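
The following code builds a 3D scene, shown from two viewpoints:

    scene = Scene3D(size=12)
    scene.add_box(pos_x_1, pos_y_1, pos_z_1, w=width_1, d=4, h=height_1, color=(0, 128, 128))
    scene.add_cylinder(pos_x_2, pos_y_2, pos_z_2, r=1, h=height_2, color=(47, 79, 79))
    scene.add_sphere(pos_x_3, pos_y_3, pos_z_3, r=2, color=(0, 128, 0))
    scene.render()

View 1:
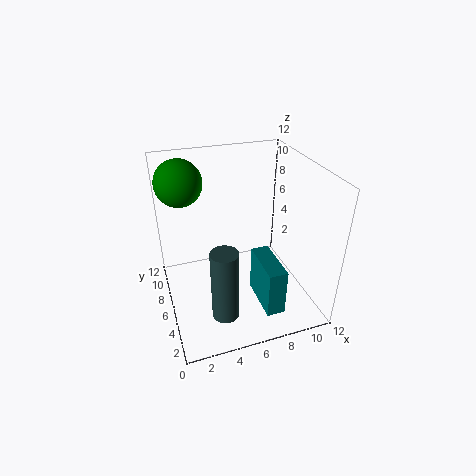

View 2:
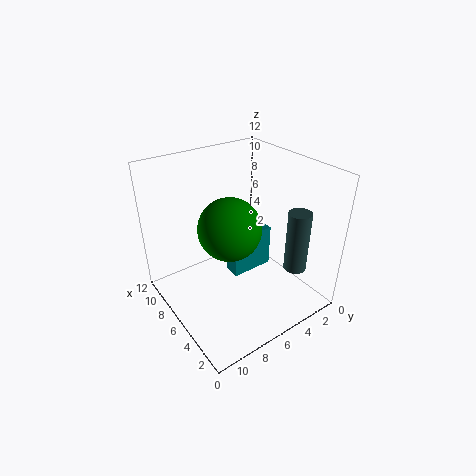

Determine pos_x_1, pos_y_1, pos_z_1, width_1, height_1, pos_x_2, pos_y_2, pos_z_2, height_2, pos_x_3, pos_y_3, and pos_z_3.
pos_x_1 = 7
pos_y_1 = 1.5
pos_z_1 = 1
width_1 = 1.5
height_1 = 4
pos_x_2 = 3.5
pos_y_2 = 1.5
pos_z_2 = 2.5
height_2 = 5.5
pos_x_3 = 2
pos_y_3 = 9.5
pos_z_3 = 10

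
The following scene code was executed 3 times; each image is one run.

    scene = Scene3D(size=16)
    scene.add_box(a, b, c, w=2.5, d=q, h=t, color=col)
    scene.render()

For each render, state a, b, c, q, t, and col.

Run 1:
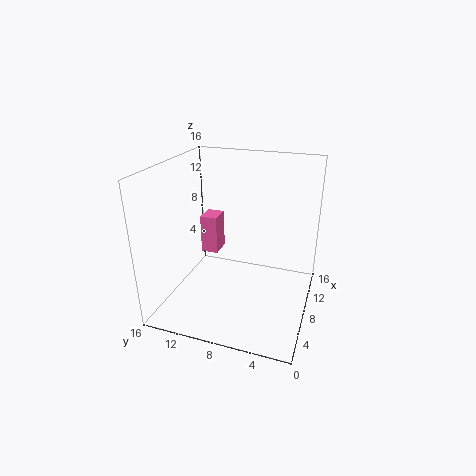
a = 9
b = 11
c = 5
q = 2
t = 4.5
col = 'hotpink'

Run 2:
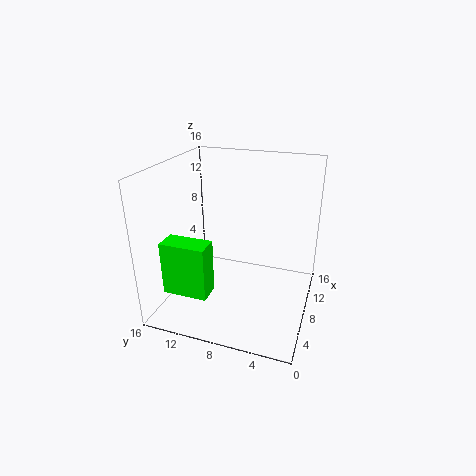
a = 3
b = 10
c = 2.5
q = 5
t = 6
col = 'lime'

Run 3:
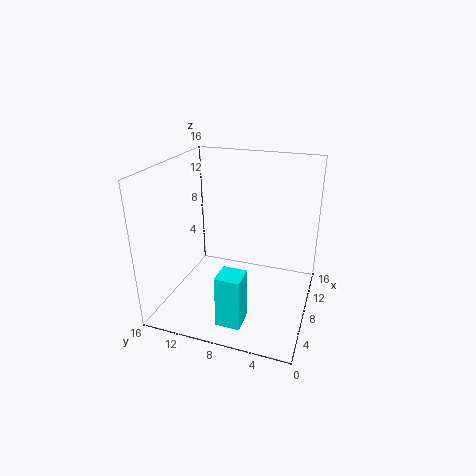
a = 1
b = 5.5
c = 1.5
q = 2.5
t = 5.5
col = 'cyan'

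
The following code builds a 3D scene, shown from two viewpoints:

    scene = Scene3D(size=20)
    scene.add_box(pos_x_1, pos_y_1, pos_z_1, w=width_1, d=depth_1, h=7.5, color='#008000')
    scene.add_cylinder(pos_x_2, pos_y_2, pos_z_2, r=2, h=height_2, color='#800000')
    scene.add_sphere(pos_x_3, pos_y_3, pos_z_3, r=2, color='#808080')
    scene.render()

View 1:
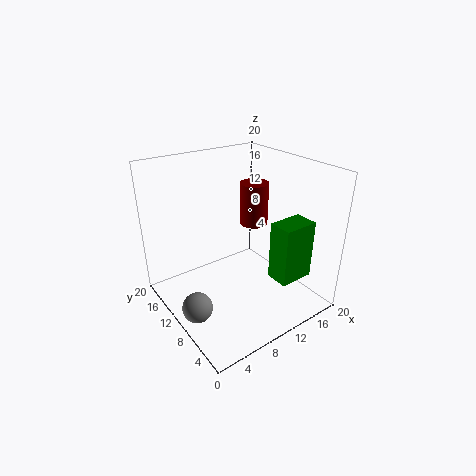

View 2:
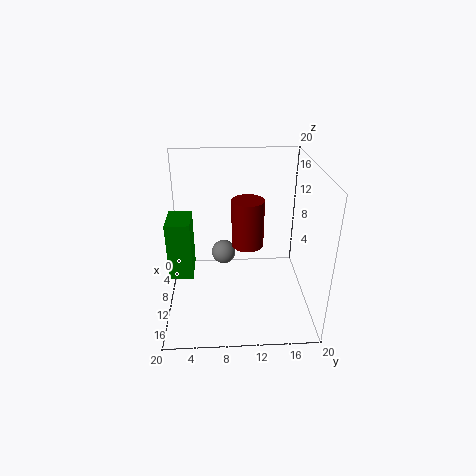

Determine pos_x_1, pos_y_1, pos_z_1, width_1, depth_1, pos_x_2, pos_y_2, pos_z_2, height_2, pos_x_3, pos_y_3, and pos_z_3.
pos_x_1 = 10.5; pos_y_1 = 1; pos_z_1 = 7; width_1 = 4.5; depth_1 = 3; pos_x_2 = 13.5; pos_y_2 = 11; pos_z_2 = 11; height_2 = 6; pos_x_3 = 2; pos_y_3 = 8; pos_z_3 = 3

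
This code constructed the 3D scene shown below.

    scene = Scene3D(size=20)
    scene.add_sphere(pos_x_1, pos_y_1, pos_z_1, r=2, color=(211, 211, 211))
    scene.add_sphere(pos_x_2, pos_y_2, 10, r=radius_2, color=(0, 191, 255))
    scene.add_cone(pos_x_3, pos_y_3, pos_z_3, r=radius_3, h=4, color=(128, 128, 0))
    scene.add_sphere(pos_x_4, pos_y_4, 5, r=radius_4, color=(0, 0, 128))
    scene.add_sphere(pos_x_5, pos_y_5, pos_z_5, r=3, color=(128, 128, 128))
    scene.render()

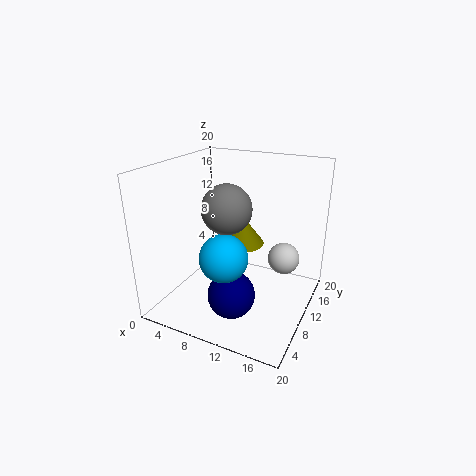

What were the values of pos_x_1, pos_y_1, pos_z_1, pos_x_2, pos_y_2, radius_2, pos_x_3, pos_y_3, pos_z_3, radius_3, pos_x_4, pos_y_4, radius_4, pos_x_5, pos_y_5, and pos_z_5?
pos_x_1 = 17, pos_y_1 = 9, pos_z_1 = 9, pos_x_2 = 11, pos_y_2 = 4, radius_2 = 3, pos_x_3 = 11, pos_y_3 = 9, pos_z_3 = 10, radius_3 = 3, pos_x_4 = 12, pos_y_4 = 4, radius_4 = 3, pos_x_5 = 11, pos_y_5 = 5, pos_z_5 = 16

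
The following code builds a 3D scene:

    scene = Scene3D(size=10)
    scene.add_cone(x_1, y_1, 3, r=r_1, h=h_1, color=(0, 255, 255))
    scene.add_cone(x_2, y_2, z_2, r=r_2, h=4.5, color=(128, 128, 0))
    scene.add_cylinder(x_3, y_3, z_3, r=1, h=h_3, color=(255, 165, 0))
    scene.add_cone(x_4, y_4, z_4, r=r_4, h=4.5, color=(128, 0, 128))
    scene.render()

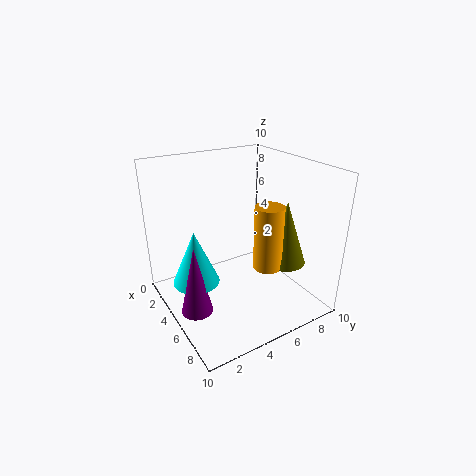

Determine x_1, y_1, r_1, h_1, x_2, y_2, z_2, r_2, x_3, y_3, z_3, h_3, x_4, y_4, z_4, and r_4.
x_1 = 5.5
y_1 = 1.5
r_1 = 1.5
h_1 = 3.5
x_2 = 6.5
y_2 = 8
z_2 = 3
r_2 = 1.5
x_3 = 6.5
y_3 = 6.5
z_3 = 3
h_3 = 4.5
x_4 = 6.5
y_4 = 1
z_4 = 1.5
r_4 = 1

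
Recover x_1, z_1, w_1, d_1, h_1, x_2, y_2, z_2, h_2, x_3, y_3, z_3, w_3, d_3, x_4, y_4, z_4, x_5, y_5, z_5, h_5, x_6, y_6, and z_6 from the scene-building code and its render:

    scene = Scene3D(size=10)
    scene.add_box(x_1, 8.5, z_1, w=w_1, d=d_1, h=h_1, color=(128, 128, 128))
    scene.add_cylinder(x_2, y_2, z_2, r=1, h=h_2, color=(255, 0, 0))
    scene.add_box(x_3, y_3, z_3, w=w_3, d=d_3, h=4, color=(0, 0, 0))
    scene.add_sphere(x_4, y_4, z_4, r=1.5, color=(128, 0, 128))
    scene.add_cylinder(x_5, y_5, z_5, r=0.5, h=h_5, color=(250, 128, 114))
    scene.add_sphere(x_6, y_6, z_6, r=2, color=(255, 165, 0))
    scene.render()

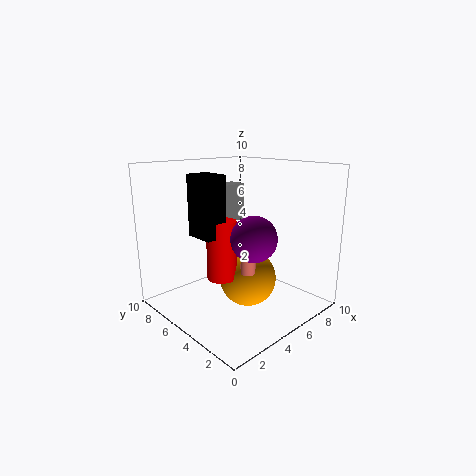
x_1 = 6.5
z_1 = 5
w_1 = 2.5
d_1 = 1.5
h_1 = 3
x_2 = 3.5
y_2 = 5
z_2 = 2.5
h_2 = 4
x_3 = 2
y_3 = 4.5
z_3 = 5.5
w_3 = 1.5
d_3 = 2
x_4 = 4.5
y_4 = 3
z_4 = 5.5
x_5 = 4.5
y_5 = 3.5
z_5 = 3
h_5 = 2.5
x_6 = 5.5
y_6 = 4.5
z_6 = 2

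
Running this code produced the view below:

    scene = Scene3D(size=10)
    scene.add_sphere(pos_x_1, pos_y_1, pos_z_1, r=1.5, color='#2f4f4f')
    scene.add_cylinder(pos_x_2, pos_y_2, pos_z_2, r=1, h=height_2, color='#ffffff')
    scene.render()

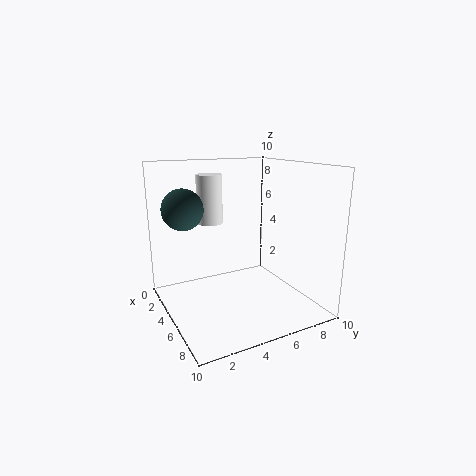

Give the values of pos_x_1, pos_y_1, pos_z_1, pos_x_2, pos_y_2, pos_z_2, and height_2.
pos_x_1 = 2.25; pos_y_1 = 2; pos_z_1 = 6.75; pos_x_2 = 1.25; pos_y_2 = 4.5; pos_z_2 = 5.25; height_2 = 3.75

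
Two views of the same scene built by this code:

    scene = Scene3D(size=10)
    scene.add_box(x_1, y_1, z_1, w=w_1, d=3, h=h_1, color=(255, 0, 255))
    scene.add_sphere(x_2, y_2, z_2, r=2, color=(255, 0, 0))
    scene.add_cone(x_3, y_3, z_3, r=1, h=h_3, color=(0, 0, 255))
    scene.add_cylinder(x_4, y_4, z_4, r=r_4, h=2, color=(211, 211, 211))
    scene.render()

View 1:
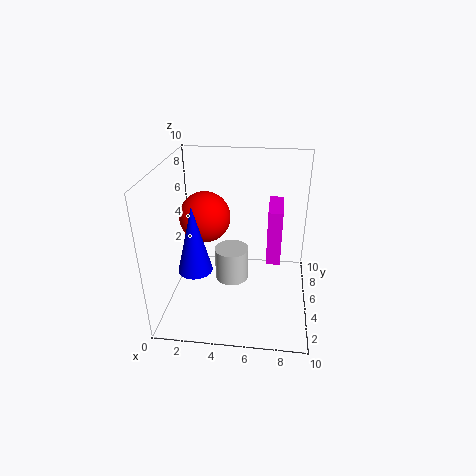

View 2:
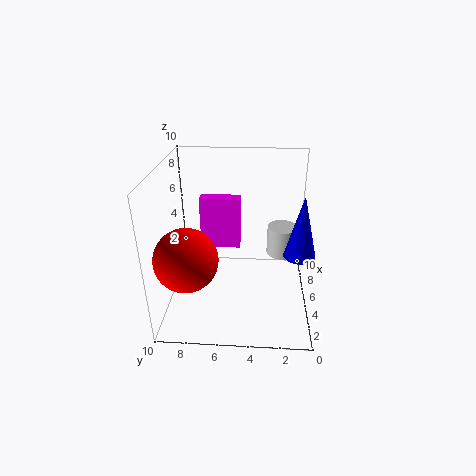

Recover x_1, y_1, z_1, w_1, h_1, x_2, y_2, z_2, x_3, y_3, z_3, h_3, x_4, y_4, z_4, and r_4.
x_1 = 7
y_1 = 5
z_1 = 3
w_1 = 1
h_1 = 4
x_2 = 2
y_2 = 8
z_2 = 5
x_3 = 3
y_3 = 1
z_3 = 5
h_3 = 4
x_4 = 5
y_4 = 2
z_4 = 4
r_4 = 1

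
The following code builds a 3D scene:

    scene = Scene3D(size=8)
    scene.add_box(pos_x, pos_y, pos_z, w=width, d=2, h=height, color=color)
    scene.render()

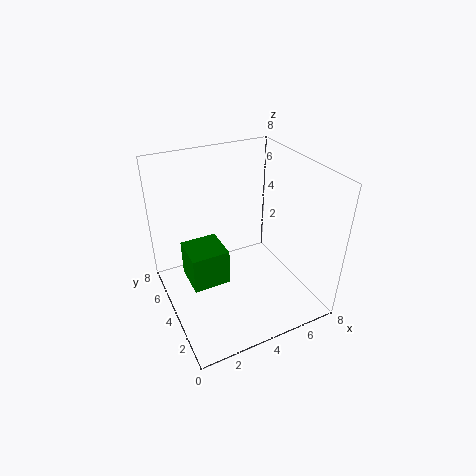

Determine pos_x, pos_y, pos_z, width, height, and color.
pos_x = 1, pos_y = 3, pos_z = 2, width = 2, height = 2, color = 'green'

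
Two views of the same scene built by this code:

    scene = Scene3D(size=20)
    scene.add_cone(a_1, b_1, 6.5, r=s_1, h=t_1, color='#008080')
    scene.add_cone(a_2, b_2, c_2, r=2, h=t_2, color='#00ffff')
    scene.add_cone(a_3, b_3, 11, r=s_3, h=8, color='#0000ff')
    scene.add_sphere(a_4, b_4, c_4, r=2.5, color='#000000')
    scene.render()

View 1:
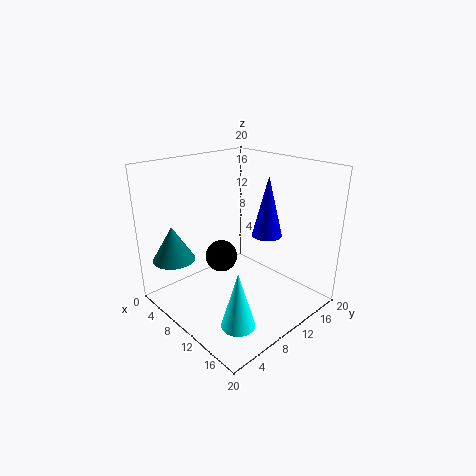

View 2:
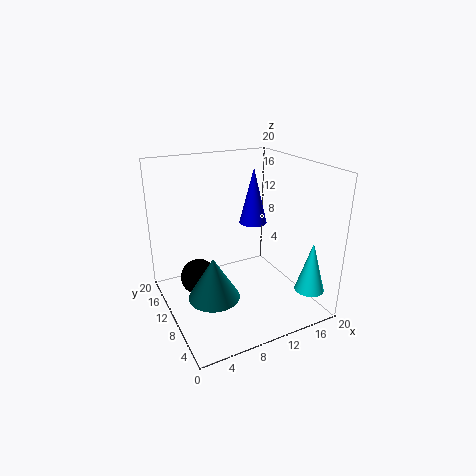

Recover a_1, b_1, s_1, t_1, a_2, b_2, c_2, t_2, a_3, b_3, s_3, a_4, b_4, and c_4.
a_1 = 3.5, b_1 = 3.5, s_1 = 3, t_1 = 5, a_2 = 17.5, b_2 = 3, c_2 = 3.5, t_2 = 7, a_3 = 13.5, b_3 = 12, s_3 = 2, a_4 = 4.5, b_4 = 11.5, c_4 = 4.5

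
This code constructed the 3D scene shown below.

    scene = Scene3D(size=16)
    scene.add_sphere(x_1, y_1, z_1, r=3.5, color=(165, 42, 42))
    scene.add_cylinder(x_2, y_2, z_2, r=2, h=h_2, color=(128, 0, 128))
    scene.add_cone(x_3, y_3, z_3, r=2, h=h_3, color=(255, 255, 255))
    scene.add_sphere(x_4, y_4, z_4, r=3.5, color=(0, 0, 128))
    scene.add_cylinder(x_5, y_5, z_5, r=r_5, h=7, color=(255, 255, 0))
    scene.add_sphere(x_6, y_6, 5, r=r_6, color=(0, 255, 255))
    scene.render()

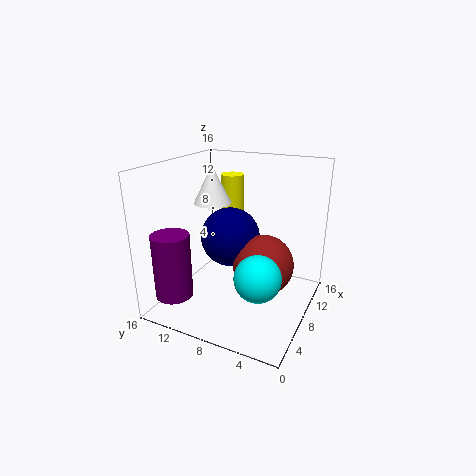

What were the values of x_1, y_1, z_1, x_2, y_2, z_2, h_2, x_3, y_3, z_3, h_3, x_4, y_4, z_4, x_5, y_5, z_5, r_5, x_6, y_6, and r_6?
x_1 = 9.5, y_1 = 5.5, z_1 = 4.5, x_2 = 2.5, y_2 = 13, z_2 = 2.5, h_2 = 7, x_3 = 7, y_3 = 10.5, z_3 = 12, h_3 = 4, x_4 = 10, y_4 = 10, z_4 = 7, x_5 = 14.5, y_5 = 12, z_5 = 6.5, r_5 = 1.5, x_6 = 5.5, y_6 = 4.5, r_6 = 2.5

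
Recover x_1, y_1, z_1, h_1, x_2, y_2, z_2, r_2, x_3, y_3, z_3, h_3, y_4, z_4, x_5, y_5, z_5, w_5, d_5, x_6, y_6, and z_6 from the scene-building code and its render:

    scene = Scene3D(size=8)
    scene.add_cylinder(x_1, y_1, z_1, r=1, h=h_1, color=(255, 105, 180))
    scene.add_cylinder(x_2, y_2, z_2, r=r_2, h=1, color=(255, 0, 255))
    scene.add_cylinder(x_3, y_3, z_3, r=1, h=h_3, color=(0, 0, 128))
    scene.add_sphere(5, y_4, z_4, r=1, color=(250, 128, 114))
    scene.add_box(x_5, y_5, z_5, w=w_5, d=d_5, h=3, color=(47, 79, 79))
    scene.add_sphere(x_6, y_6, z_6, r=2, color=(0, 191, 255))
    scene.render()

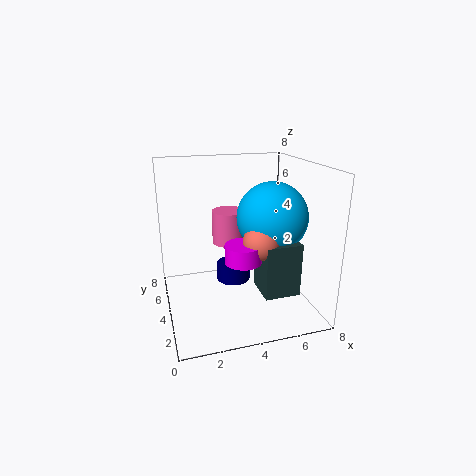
x_1 = 4
y_1 = 6
z_1 = 3
h_1 = 2
x_2 = 4
y_2 = 3
z_2 = 3
r_2 = 1
x_3 = 4
y_3 = 5
z_3 = 1
h_3 = 1
y_4 = 3
z_4 = 4
x_5 = 5
y_5 = 2
z_5 = 1
w_5 = 2
d_5 = 2
x_6 = 6
y_6 = 4
z_6 = 5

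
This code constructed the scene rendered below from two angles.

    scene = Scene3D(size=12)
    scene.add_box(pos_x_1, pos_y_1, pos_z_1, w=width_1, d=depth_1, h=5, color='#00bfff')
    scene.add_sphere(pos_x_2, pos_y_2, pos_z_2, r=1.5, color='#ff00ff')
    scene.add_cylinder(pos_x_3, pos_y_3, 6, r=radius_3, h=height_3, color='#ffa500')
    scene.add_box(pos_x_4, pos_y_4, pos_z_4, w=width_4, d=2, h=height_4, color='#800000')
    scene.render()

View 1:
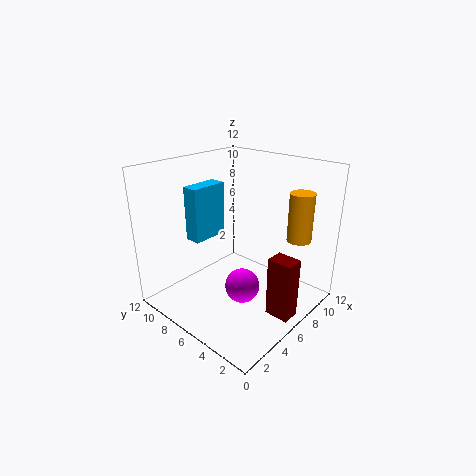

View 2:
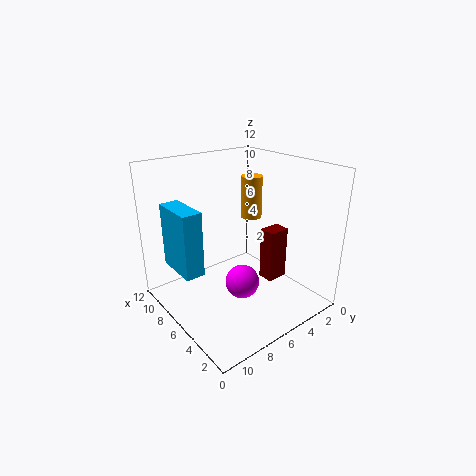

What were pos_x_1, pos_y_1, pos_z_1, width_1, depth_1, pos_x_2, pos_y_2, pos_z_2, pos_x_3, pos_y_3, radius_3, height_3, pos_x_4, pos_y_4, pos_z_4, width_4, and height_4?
pos_x_1 = 5; pos_y_1 = 10; pos_z_1 = 4.5; width_1 = 3.5; depth_1 = 1.5; pos_x_2 = 6; pos_y_2 = 5.5; pos_z_2 = 1.5; pos_x_3 = 9; pos_y_3 = 2; radius_3 = 1; height_3 = 4; pos_x_4 = 5.5; pos_y_4 = 0.5; pos_z_4 = 0.5; width_4 = 1.5; height_4 = 5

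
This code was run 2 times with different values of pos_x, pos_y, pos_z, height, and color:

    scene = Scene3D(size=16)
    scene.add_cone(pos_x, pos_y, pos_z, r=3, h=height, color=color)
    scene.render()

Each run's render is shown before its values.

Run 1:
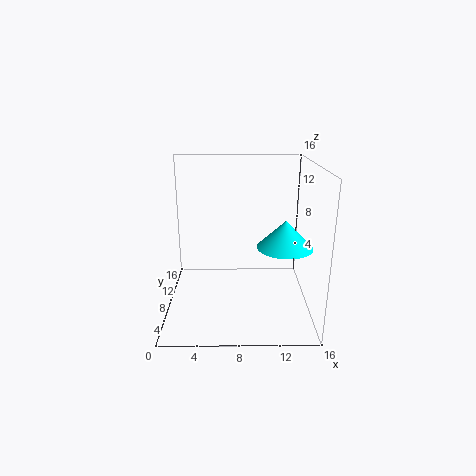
pos_x = 13
pos_y = 6.5
pos_z = 7.5
height = 3
color = 'cyan'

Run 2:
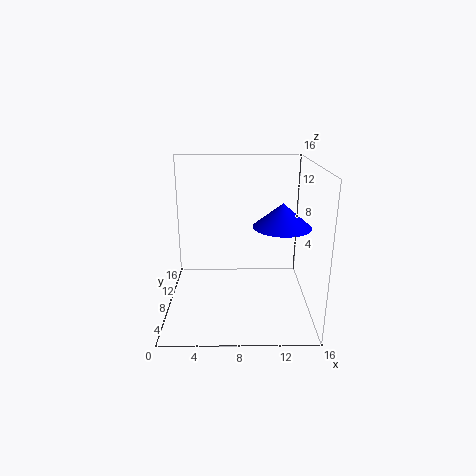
pos_x = 12.5
pos_y = 6
pos_z = 10
height = 2.5
color = 'blue'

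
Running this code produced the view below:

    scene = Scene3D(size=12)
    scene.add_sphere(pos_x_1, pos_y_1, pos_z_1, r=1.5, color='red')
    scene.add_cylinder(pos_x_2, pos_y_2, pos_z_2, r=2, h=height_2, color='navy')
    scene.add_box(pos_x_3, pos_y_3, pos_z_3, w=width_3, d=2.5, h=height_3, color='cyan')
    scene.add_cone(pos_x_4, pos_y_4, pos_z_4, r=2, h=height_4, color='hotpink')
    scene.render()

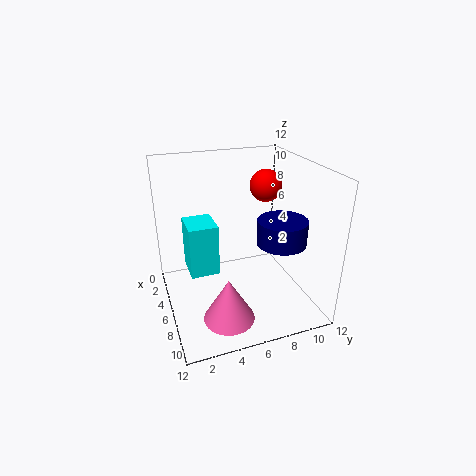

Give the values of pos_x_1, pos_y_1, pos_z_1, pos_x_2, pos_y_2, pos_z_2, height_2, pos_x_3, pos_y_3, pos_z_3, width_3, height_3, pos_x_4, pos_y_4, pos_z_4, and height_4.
pos_x_1 = 2.5; pos_y_1 = 10; pos_z_1 = 9; pos_x_2 = 8; pos_y_2 = 9; pos_z_2 = 6; height_2 = 2; pos_x_3 = 2.5; pos_y_3 = 2; pos_z_3 = 2.5; width_3 = 3; height_3 = 4.5; pos_x_4 = 9.5; pos_y_4 = 4; pos_z_4 = 1; height_4 = 3.5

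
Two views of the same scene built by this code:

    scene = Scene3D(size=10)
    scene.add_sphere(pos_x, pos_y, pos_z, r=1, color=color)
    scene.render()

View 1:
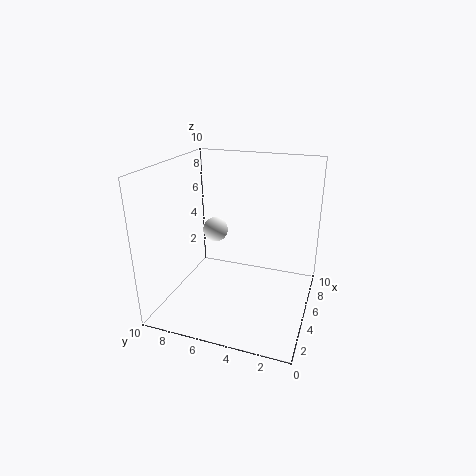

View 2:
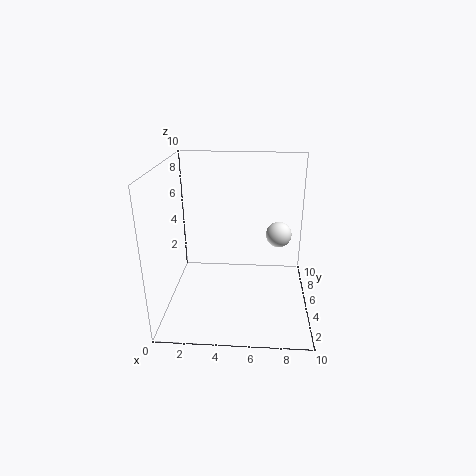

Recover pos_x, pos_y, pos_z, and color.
pos_x = 8, pos_y = 8, pos_z = 4, color = 'white'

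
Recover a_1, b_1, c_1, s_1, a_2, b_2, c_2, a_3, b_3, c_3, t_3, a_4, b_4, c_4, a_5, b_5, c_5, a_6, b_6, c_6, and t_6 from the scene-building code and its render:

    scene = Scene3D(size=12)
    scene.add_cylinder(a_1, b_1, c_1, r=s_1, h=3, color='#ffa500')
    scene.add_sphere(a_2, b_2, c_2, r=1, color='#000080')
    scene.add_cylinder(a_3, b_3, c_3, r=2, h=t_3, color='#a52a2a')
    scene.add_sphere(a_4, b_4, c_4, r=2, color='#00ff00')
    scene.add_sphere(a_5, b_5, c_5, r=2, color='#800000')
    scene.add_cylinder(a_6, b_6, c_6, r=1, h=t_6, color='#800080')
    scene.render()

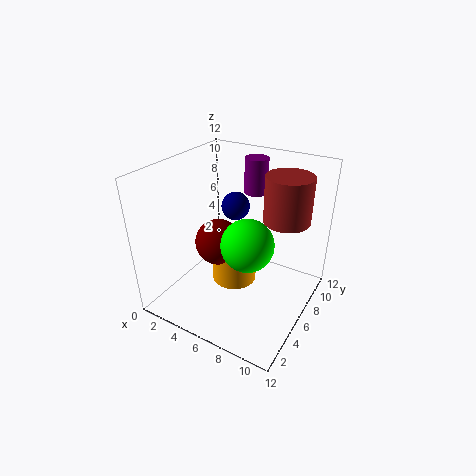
a_1 = 5; b_1 = 7; c_1 = 1; s_1 = 2; a_2 = 7; b_2 = 4; c_2 = 10; a_3 = 9; b_3 = 9; c_3 = 7; t_3 = 4; a_4 = 8; b_4 = 4; c_4 = 7; a_5 = 4; b_5 = 6; c_5 = 5; a_6 = 6; b_6 = 9; c_6 = 9; t_6 = 3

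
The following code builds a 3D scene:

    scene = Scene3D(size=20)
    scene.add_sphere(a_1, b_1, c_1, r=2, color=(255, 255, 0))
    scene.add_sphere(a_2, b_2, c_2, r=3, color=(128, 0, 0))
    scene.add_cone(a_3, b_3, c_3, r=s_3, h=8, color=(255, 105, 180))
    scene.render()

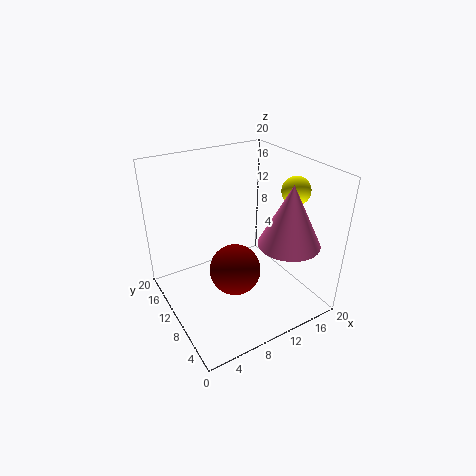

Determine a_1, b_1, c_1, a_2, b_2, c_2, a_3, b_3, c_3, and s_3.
a_1 = 18; b_1 = 8; c_1 = 16; a_2 = 6; b_2 = 4; c_2 = 10; a_3 = 14; b_3 = 4; c_3 = 11; s_3 = 4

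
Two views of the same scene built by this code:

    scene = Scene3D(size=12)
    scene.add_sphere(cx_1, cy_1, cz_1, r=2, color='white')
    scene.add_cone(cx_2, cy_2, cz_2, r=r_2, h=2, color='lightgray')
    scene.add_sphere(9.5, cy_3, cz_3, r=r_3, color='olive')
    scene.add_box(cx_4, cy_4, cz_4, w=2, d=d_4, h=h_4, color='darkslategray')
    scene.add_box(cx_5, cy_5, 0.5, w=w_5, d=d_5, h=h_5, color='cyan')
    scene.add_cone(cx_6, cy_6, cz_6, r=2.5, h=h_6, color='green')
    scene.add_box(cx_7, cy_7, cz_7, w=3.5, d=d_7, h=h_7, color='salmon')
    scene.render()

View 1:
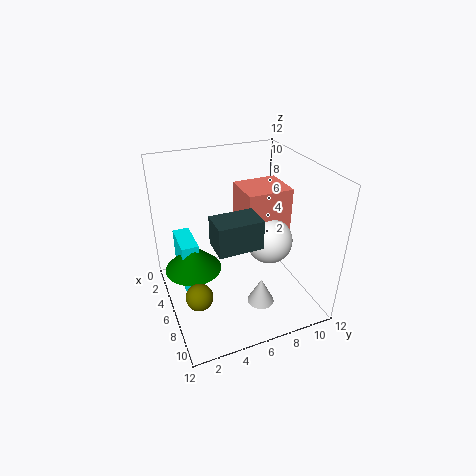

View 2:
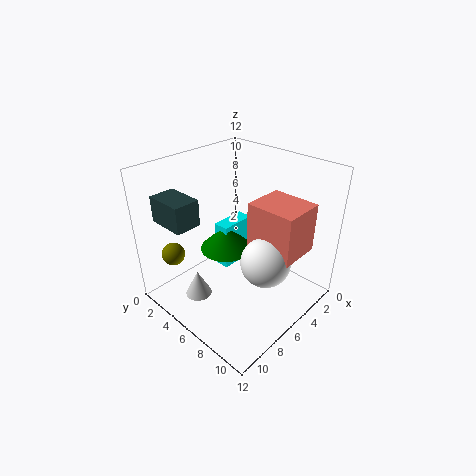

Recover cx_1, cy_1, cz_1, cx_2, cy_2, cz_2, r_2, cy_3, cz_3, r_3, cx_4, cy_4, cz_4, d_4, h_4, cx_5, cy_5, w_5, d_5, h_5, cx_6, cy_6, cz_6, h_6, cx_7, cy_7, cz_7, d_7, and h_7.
cx_1 = 6; cy_1 = 9; cz_1 = 5; cx_2 = 10.5; cy_2 = 6; cz_2 = 3; r_2 = 1; cy_3 = 1.5; cz_3 = 4; r_3 = 1; cx_4 = 9.5; cy_4 = 2.5; cz_4 = 8.5; d_4 = 3; h_4 = 2; cx_5 = 1; cy_5 = 1.5; w_5 = 3.5; d_5 = 1.5; h_5 = 4.5; cx_6 = 4; cy_6 = 2.5; cz_6 = 2.5; h_6 = 2.5; cx_7 = 2.5; cy_7 = 7; cz_7 = 5.5; d_7 = 4; h_7 = 4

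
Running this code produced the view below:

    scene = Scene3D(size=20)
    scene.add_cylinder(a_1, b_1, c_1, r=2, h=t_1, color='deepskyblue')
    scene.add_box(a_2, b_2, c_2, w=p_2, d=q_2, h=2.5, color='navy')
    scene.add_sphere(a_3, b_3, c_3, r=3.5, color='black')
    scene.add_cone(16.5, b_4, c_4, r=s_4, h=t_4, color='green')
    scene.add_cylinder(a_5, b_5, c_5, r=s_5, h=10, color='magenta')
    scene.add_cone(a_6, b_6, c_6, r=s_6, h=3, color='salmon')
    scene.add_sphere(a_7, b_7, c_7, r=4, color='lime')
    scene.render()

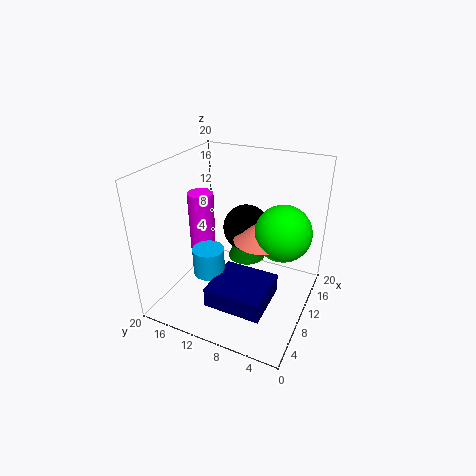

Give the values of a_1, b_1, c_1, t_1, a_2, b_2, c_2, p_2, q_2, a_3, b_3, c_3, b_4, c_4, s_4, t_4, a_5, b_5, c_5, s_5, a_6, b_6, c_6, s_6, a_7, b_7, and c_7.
a_1 = 4.5; b_1 = 11.5; c_1 = 7.5; t_1 = 3.5; a_2 = 0.5; b_2 = 3; c_2 = 5.5; p_2 = 6.5; q_2 = 7; a_3 = 15; b_3 = 11; c_3 = 9; b_4 = 11.5; c_4 = 3; s_4 = 3; t_4 = 7; a_5 = 13.5; b_5 = 18; c_5 = 4; s_5 = 2; a_6 = 12.5; b_6 = 7.5; c_6 = 9; s_6 = 4; a_7 = 13; b_7 = 4.5; c_7 = 10.5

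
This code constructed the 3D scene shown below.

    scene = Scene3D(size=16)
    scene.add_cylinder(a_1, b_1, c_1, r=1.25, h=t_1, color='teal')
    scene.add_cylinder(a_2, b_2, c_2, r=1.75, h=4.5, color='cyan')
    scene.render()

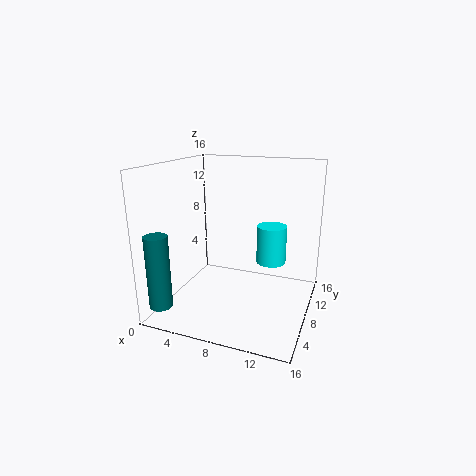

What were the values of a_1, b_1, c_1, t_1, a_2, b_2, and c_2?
a_1 = 1.25
b_1 = 2.25
c_1 = 1.25
t_1 = 8
a_2 = 11
b_2 = 11.25
c_2 = 4.25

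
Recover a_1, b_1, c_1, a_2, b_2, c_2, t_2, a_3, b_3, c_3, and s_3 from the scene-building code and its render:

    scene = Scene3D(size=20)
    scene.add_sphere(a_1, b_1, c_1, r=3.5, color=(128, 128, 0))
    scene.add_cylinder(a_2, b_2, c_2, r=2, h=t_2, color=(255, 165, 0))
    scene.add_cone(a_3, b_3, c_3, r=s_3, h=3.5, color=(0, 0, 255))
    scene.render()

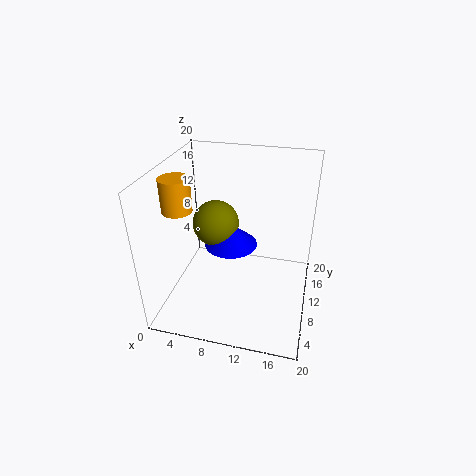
a_1 = 5.5; b_1 = 14; c_1 = 9.5; a_2 = 2.5; b_2 = 7.5; c_2 = 14.5; t_2 = 4.5; a_3 = 8; b_3 = 13.5; c_3 = 6.5; s_3 = 4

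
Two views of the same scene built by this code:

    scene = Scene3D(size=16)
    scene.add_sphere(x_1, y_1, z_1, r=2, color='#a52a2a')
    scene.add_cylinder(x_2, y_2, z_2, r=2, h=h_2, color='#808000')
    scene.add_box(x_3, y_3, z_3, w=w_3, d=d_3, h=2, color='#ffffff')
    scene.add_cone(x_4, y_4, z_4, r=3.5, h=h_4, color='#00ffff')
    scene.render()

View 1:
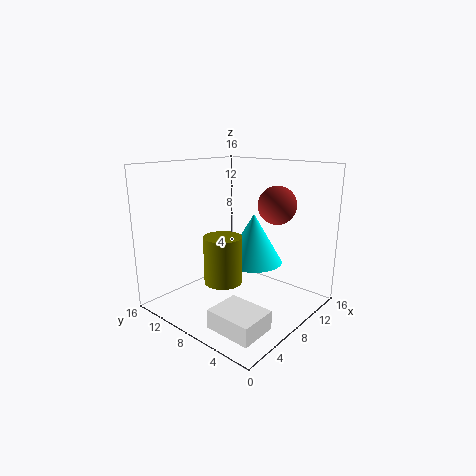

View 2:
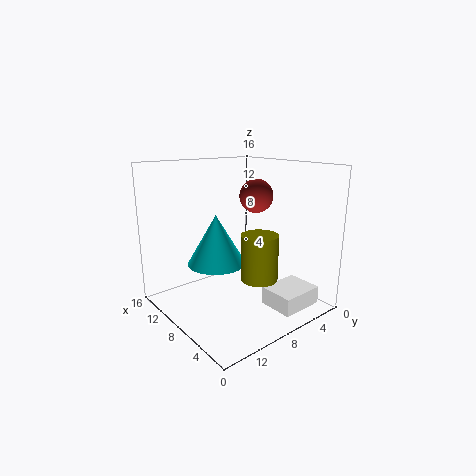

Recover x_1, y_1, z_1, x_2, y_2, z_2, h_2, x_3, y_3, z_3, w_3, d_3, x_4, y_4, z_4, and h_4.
x_1 = 9.5, y_1 = 4, z_1 = 12, x_2 = 5, y_2 = 7.5, z_2 = 4, h_2 = 5, x_3 = 1.5, y_3 = 1.5, z_3 = 0.5, w_3 = 4, d_3 = 5, x_4 = 11.5, y_4 = 8.5, z_4 = 4, h_4 = 6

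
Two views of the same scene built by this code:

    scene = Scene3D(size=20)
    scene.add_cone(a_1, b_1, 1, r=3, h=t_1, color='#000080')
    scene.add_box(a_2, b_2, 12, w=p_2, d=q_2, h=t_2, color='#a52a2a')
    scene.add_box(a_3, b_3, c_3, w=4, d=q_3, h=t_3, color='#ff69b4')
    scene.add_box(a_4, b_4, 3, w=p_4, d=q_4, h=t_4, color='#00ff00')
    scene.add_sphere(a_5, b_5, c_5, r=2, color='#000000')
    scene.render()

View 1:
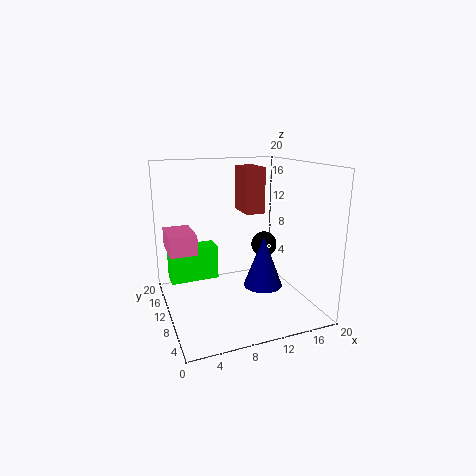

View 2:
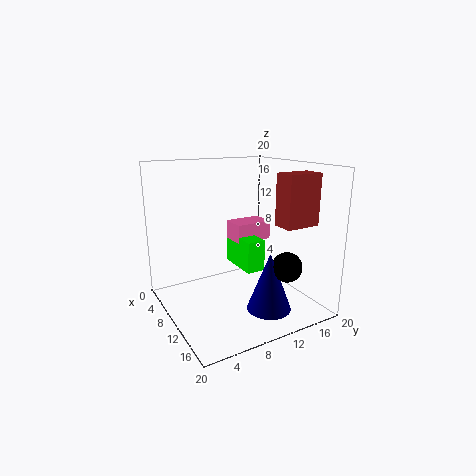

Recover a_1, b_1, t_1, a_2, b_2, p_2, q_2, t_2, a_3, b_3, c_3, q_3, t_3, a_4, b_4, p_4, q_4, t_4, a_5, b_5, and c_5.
a_1 = 15, b_1 = 12, t_1 = 8, a_2 = 13, b_2 = 14, p_2 = 3, q_2 = 5, t_2 = 7, a_3 = 1, b_3 = 13, c_3 = 7, q_3 = 6, t_3 = 3, a_4 = 1, b_4 = 13, p_4 = 7, q_4 = 3, t_4 = 5, a_5 = 16, b_5 = 14, c_5 = 7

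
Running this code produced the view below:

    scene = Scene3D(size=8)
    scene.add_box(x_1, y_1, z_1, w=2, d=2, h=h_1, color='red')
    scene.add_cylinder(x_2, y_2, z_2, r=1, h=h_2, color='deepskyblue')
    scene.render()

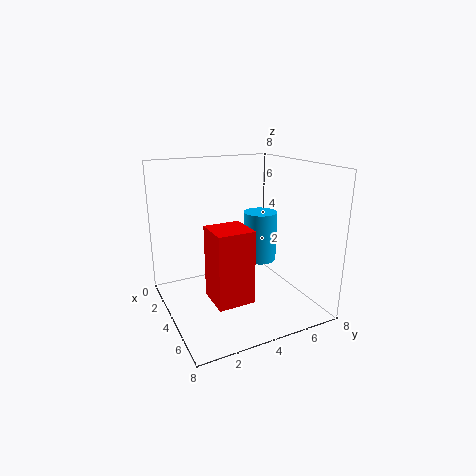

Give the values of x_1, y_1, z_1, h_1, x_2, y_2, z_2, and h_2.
x_1 = 4; y_1 = 2; z_1 = 1; h_1 = 4; x_2 = 3; y_2 = 6; z_2 = 2; h_2 = 3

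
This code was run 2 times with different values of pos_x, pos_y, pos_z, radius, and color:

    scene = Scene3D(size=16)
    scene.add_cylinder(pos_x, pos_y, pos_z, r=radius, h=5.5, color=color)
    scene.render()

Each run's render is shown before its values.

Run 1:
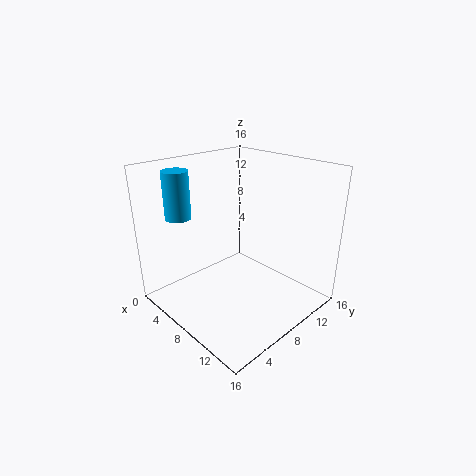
pos_x = 1.75
pos_y = 4.5
pos_z = 9.5
radius = 1.5
color = 'deepskyblue'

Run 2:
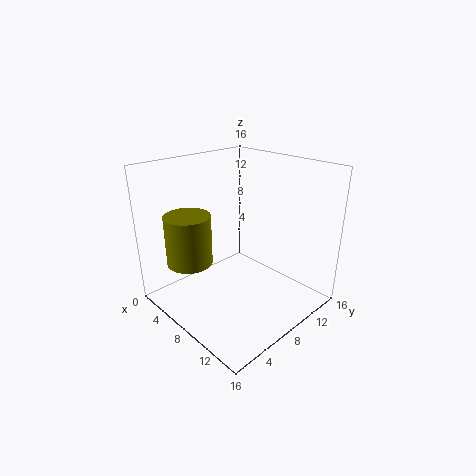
pos_x = 5
pos_y = 3.5
pos_z = 5.5
radius = 2.5
color = 'olive'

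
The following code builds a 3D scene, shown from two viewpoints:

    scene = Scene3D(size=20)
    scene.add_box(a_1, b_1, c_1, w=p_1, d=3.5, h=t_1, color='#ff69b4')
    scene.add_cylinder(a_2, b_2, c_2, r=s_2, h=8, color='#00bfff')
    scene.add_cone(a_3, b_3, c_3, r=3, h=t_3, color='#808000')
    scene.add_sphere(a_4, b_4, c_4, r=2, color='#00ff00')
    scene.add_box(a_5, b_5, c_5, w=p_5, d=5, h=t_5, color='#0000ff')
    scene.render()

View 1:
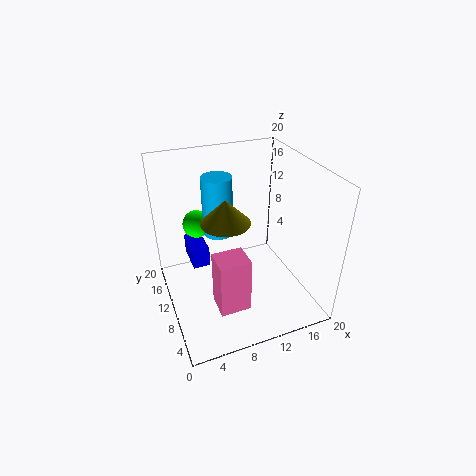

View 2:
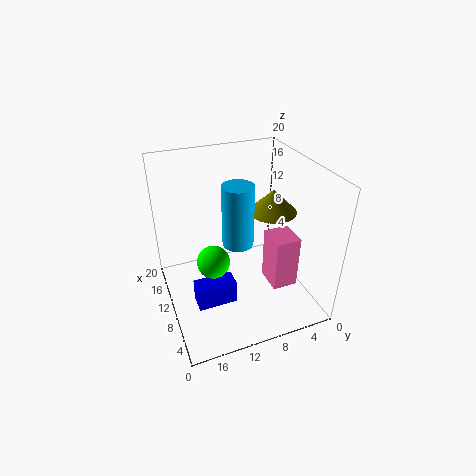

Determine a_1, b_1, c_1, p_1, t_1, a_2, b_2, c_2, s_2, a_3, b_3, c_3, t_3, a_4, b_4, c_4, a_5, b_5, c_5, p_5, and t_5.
a_1 = 5
b_1 = 3
c_1 = 3.5
p_1 = 4
t_1 = 7.5
a_2 = 7.5
b_2 = 11
c_2 = 11
s_2 = 2
a_3 = 7
b_3 = 6.5
c_3 = 15
t_3 = 3
a_4 = 5.5
b_4 = 15
c_4 = 10.5
a_5 = 4
b_5 = 12.5
c_5 = 4.5
p_5 = 2.5
t_5 = 3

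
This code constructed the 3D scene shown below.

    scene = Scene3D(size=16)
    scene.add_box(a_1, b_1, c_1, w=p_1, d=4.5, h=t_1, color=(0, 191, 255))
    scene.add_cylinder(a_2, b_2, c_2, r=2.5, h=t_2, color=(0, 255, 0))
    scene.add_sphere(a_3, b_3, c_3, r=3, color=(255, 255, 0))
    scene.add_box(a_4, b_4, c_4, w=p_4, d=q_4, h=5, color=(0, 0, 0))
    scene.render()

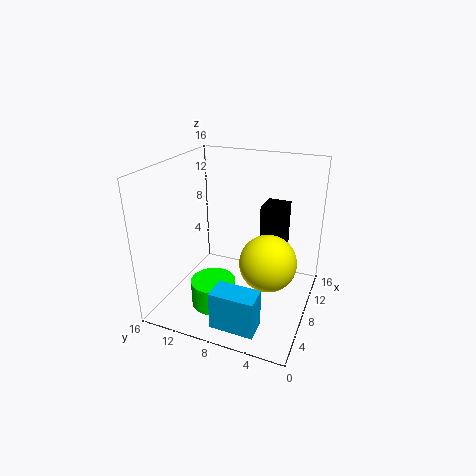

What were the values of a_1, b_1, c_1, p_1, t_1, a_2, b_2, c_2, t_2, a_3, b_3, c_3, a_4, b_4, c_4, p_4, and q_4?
a_1 = 0.5, b_1 = 3.5, c_1 = 1.5, p_1 = 2.5, t_1 = 4, a_2 = 5.5, b_2 = 10, c_2 = 0.5, t_2 = 3, a_3 = 6.5, b_3 = 4, c_3 = 6.5, a_4 = 8, b_4 = 3, c_4 = 7, p_4 = 3, q_4 = 2.5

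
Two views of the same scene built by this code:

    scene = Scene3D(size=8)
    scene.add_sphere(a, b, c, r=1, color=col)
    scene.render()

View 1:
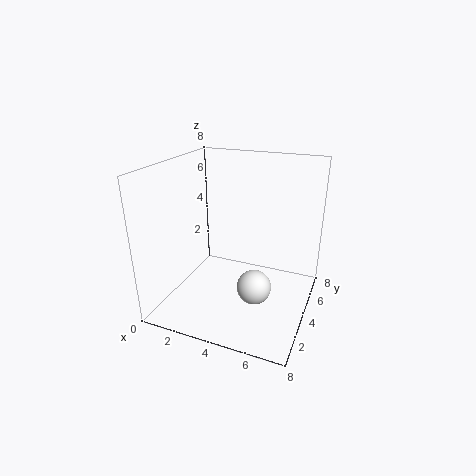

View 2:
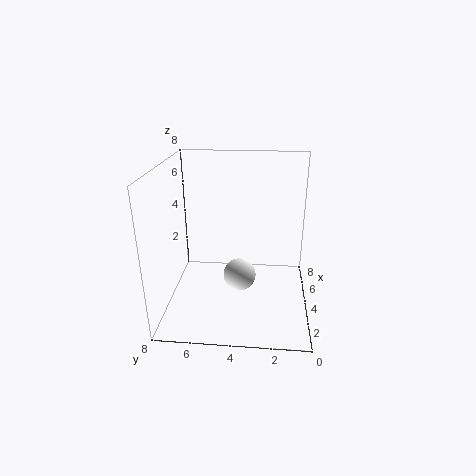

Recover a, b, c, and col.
a = 5, b = 4, c = 1, col = 'white'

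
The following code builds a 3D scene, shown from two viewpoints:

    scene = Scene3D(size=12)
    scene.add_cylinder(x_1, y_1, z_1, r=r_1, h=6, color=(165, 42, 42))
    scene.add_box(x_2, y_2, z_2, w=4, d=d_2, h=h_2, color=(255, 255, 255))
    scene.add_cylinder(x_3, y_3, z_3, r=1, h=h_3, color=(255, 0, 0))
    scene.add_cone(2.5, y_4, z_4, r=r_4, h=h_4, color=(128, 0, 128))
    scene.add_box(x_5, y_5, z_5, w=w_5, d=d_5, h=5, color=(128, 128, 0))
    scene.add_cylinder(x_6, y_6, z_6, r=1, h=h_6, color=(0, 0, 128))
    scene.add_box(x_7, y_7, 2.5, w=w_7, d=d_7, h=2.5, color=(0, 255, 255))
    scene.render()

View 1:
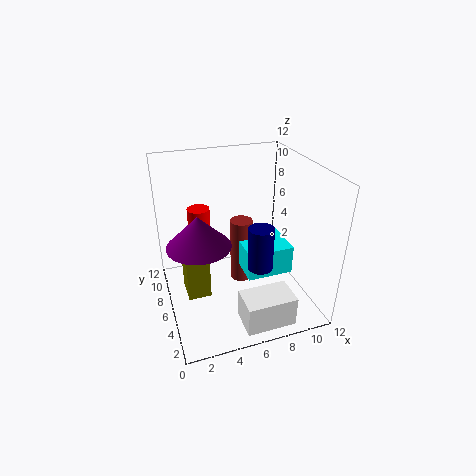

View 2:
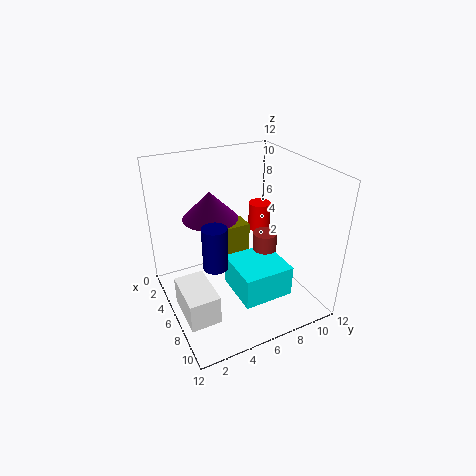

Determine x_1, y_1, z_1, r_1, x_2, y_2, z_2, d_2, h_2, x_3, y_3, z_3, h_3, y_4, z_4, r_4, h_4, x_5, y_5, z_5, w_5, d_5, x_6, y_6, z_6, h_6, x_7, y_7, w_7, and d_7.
x_1 = 7
y_1 = 8
z_1 = 0.5
r_1 = 1
x_2 = 5
y_2 = 0.5
z_2 = 0.5
d_2 = 2.5
h_2 = 2.5
x_3 = 3.5
y_3 = 9.5
z_3 = 5
h_3 = 2.5
y_4 = 5
z_4 = 6.5
r_4 = 2.5
h_4 = 2.5
x_5 = 1.5
y_5 = 6
z_5 = 0.5
w_5 = 2
d_5 = 2.5
x_6 = 7
y_6 = 3.5
z_6 = 4.5
h_6 = 3.5
x_7 = 6.5
y_7 = 4.5
w_7 = 4
d_7 = 4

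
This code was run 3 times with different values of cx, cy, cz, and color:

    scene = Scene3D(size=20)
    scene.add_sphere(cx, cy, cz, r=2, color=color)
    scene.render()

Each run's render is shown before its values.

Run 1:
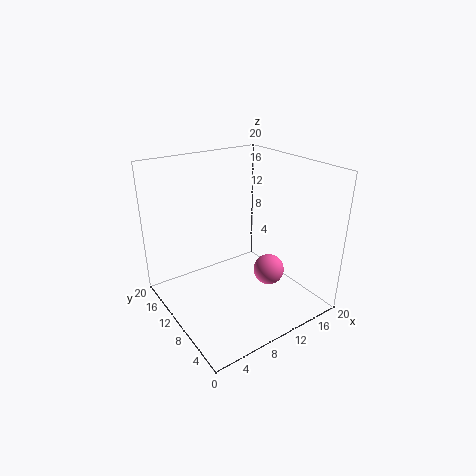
cx = 11.5
cy = 5
cz = 7
color = 'hotpink'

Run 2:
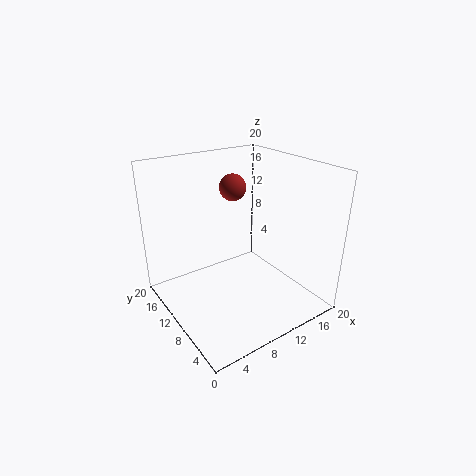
cx = 12.5
cy = 15
cz = 15.5
color = 'brown'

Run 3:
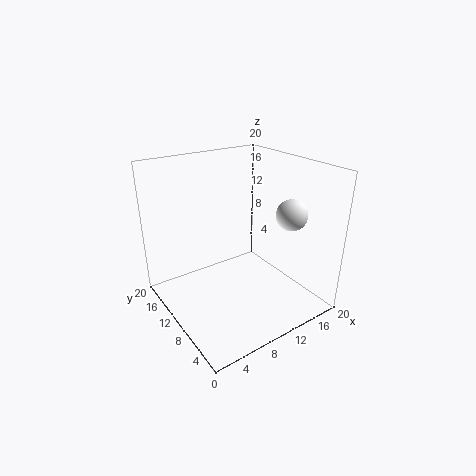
cx = 14
cy = 4
cz = 14.5
color = 'white'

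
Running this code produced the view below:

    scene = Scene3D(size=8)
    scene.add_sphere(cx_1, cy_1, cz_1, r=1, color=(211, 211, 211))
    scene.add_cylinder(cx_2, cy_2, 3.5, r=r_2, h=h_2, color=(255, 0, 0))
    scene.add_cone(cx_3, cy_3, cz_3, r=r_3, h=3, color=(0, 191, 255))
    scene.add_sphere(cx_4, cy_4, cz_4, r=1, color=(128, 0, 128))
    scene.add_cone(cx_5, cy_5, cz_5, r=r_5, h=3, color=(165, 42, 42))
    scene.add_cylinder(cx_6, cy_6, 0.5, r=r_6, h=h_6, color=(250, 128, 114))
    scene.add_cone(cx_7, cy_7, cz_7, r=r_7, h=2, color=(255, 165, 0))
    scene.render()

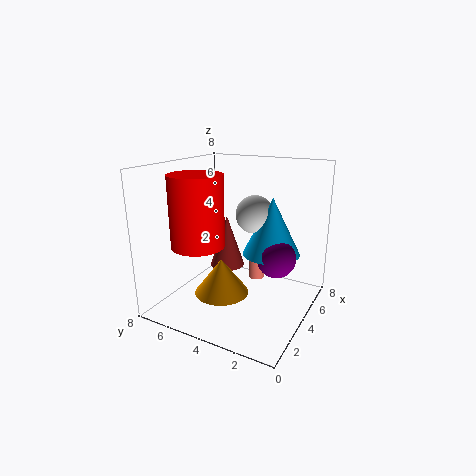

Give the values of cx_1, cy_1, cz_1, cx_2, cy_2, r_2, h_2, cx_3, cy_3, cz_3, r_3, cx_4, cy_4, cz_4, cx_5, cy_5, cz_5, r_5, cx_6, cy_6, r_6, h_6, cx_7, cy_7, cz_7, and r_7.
cx_1 = 4
cy_1 = 3
cz_1 = 5.5
cx_2 = 3
cy_2 = 6
r_2 = 1.5
h_2 = 4
cx_3 = 4
cy_3 = 2
cz_3 = 3.5
r_3 = 1.5
cx_4 = 3.5
cy_4 = 1.5
cz_4 = 3.5
cx_5 = 4.5
cy_5 = 5
cz_5 = 2
r_5 = 1
cx_6 = 6.5
cy_6 = 4
r_6 = 0.5
h_6 = 1.5
cx_7 = 3
cy_7 = 4.5
cz_7 = 1
r_7 = 1.5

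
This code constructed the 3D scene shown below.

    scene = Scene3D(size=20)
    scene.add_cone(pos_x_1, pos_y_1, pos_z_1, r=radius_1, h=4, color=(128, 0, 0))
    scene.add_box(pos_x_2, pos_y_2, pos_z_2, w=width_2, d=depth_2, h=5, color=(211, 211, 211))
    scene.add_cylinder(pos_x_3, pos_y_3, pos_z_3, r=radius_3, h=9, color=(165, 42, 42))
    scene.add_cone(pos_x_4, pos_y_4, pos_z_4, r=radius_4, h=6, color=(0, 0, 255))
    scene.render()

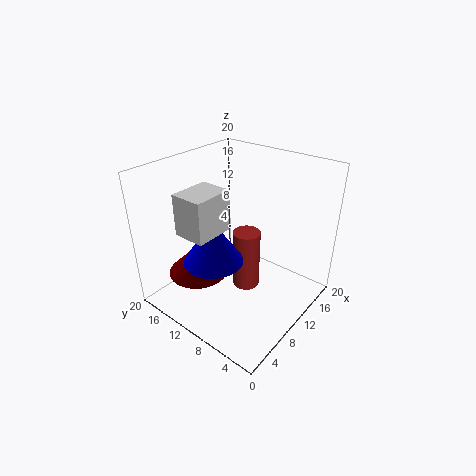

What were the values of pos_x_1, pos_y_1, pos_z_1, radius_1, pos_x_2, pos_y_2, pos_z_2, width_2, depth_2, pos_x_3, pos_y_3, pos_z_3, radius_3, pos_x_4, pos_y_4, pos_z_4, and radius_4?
pos_x_1 = 5, pos_y_1 = 13, pos_z_1 = 6, radius_1 = 4, pos_x_2 = 1, pos_y_2 = 8, pos_z_2 = 14, width_2 = 5, depth_2 = 4, pos_x_3 = 12, pos_y_3 = 10, pos_z_3 = 1, radius_3 = 2, pos_x_4 = 6, pos_y_4 = 11, pos_z_4 = 8, radius_4 = 4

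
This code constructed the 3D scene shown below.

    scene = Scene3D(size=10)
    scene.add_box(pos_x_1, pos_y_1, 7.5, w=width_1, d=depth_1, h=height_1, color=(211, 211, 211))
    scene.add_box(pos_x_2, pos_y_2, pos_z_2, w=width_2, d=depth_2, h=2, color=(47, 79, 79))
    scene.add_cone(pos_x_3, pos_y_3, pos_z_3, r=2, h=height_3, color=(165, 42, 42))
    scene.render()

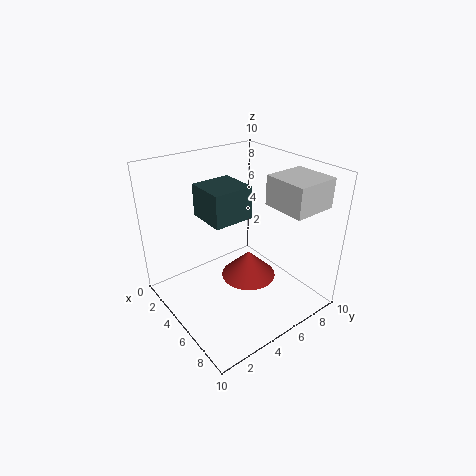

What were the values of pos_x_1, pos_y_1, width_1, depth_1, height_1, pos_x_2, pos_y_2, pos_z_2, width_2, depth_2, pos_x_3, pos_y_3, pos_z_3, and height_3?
pos_x_1 = 6
pos_y_1 = 6.5
width_1 = 3
depth_1 = 3
height_1 = 2
pos_x_2 = 4.5
pos_y_2 = 2
pos_z_2 = 7.5
width_2 = 2.5
depth_2 = 2.5
pos_x_3 = 5
pos_y_3 = 6
pos_z_3 = 1.5
height_3 = 2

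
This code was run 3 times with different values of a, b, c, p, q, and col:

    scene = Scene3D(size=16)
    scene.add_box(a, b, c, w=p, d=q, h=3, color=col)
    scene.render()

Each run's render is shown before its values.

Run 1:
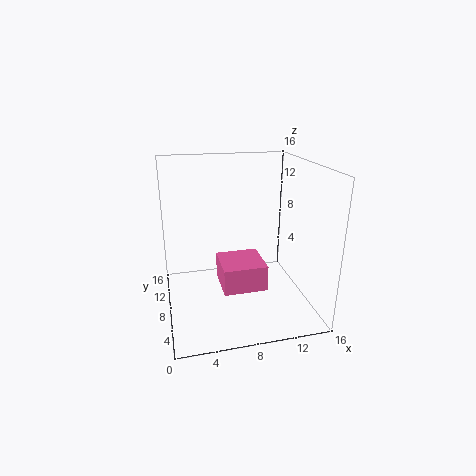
a = 6
b = 6
c = 2
p = 5
q = 5
col = 'hotpink'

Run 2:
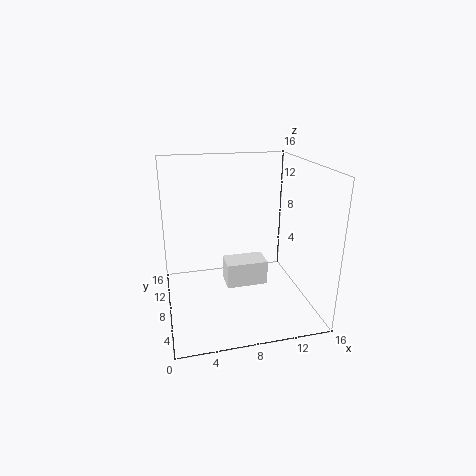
a = 7
b = 9
c = 1
p = 5
q = 3
col = 'white'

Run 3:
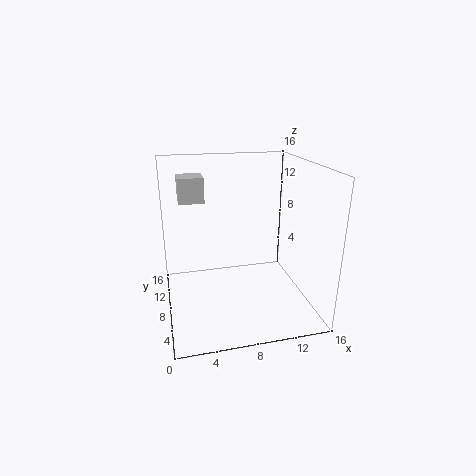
a = 2
b = 12
c = 11
p = 3
q = 3
col = 'lightgray'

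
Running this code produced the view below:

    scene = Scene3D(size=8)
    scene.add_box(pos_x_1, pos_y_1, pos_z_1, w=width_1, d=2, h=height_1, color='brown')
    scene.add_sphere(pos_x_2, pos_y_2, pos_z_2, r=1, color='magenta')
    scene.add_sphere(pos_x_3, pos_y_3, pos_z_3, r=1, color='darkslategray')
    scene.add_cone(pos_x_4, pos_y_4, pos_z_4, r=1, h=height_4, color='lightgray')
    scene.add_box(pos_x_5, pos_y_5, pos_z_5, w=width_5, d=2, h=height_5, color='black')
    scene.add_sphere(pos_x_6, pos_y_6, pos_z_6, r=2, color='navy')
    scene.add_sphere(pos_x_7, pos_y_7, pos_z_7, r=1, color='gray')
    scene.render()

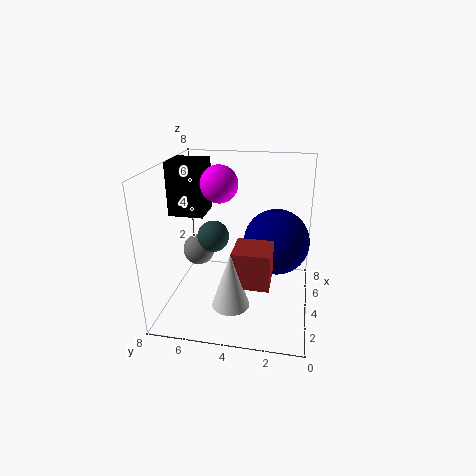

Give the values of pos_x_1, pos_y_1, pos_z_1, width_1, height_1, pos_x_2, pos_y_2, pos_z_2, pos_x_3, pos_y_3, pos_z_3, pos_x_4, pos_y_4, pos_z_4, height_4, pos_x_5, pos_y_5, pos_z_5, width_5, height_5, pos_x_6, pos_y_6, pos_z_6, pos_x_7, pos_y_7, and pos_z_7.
pos_x_1 = 2; pos_y_1 = 2; pos_z_1 = 2; width_1 = 2; height_1 = 2; pos_x_2 = 4; pos_y_2 = 5; pos_z_2 = 7; pos_x_3 = 6; pos_y_3 = 6; pos_z_3 = 3; pos_x_4 = 2; pos_y_4 = 4; pos_z_4 = 1; height_4 = 3; pos_x_5 = 4; pos_y_5 = 6; pos_z_5 = 5; width_5 = 2; height_5 = 3; pos_x_6 = 6; pos_y_6 = 2; pos_z_6 = 3; pos_x_7 = 6; pos_y_7 = 7; pos_z_7 = 2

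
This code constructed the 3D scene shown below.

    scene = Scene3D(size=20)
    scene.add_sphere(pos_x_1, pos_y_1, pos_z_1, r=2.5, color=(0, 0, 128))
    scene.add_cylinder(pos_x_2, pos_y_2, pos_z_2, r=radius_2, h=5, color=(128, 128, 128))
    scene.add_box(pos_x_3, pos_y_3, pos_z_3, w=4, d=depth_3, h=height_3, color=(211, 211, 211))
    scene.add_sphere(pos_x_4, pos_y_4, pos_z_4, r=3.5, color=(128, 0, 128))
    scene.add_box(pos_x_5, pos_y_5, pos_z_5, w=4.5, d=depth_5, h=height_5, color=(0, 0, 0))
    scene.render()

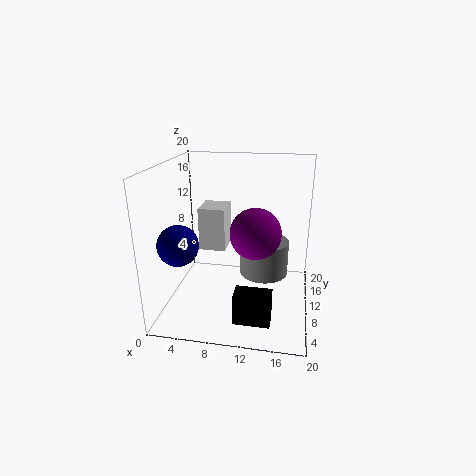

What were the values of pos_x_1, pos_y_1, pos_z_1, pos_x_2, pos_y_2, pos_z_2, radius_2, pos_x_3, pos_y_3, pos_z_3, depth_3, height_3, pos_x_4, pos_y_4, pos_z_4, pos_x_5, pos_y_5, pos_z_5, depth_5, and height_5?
pos_x_1 = 4
pos_y_1 = 3
pos_z_1 = 11.5
pos_x_2 = 13.5
pos_y_2 = 12
pos_z_2 = 4
radius_2 = 3.5
pos_x_3 = 3.5
pos_y_3 = 12.5
pos_z_3 = 6.5
depth_3 = 4.5
height_3 = 6.5
pos_x_4 = 12.5
pos_y_4 = 9.5
pos_z_4 = 11
pos_x_5 = 11
pos_y_5 = 1
pos_z_5 = 2.5
depth_5 = 2.5
height_5 = 4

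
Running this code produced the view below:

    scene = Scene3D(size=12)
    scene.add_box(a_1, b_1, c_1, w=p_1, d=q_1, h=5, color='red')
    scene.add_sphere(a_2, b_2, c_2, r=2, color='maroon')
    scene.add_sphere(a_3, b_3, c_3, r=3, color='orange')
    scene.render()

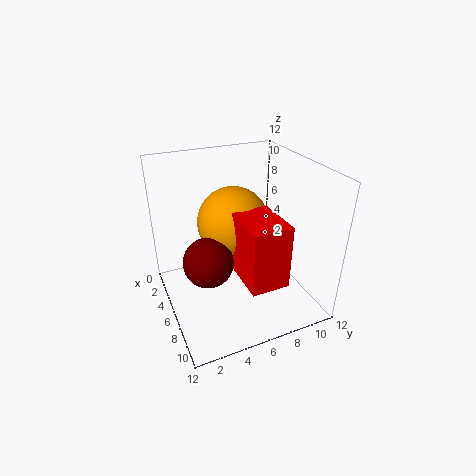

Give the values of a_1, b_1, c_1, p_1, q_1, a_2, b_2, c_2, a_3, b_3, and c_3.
a_1 = 7
b_1 = 5
c_1 = 4
p_1 = 4
q_1 = 3
a_2 = 7
b_2 = 3
c_2 = 5
a_3 = 5
b_3 = 6
c_3 = 7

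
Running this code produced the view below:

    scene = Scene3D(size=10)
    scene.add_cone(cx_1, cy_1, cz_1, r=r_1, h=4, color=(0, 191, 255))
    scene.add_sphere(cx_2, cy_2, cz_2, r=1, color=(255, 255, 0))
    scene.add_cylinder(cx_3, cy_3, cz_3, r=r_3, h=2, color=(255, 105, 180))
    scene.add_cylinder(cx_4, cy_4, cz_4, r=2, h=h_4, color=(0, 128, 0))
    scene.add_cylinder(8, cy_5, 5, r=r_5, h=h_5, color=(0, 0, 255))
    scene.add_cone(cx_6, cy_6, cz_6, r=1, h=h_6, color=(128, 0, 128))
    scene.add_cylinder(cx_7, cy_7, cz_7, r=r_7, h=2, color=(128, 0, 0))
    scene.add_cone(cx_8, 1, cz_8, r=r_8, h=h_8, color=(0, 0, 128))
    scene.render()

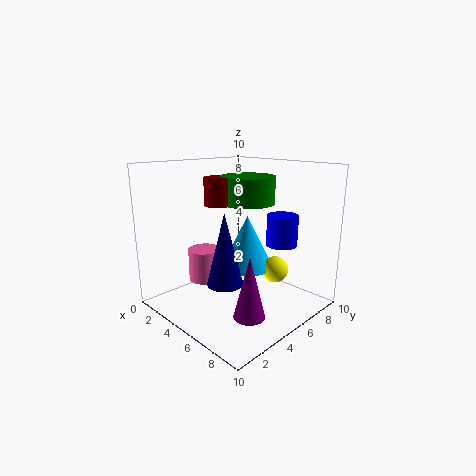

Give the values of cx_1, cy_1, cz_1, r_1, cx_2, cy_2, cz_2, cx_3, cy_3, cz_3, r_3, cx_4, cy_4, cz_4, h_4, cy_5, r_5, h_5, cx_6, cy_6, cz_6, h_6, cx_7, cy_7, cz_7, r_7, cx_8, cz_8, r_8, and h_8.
cx_1 = 4, cy_1 = 7, cz_1 = 2, r_1 = 2, cx_2 = 6, cy_2 = 8, cz_2 = 2, cx_3 = 5, cy_3 = 2, cz_3 = 3, r_3 = 1, cx_4 = 4, cy_4 = 7, cz_4 = 7, h_4 = 2, cy_5 = 6, r_5 = 1, h_5 = 2, cx_6 = 8, cy_6 = 3, cz_6 = 1, h_6 = 4, cx_7 = 3, cy_7 = 5, cz_7 = 7, r_7 = 1, cx_8 = 8, cz_8 = 4, r_8 = 1, h_8 = 4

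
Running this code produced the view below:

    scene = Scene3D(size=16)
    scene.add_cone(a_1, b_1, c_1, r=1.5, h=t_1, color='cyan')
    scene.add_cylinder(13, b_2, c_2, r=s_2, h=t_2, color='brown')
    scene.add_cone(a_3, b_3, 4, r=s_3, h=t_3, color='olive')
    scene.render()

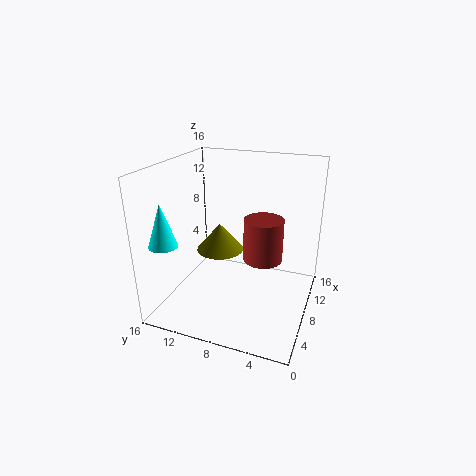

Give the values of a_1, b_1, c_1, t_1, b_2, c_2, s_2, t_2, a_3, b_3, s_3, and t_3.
a_1 = 2.5, b_1 = 14, c_1 = 8.5, t_1 = 4.5, b_2 = 6.5, c_2 = 3, s_2 = 2.5, t_2 = 5.5, a_3 = 12, b_3 = 12, s_3 = 3, t_3 = 3.5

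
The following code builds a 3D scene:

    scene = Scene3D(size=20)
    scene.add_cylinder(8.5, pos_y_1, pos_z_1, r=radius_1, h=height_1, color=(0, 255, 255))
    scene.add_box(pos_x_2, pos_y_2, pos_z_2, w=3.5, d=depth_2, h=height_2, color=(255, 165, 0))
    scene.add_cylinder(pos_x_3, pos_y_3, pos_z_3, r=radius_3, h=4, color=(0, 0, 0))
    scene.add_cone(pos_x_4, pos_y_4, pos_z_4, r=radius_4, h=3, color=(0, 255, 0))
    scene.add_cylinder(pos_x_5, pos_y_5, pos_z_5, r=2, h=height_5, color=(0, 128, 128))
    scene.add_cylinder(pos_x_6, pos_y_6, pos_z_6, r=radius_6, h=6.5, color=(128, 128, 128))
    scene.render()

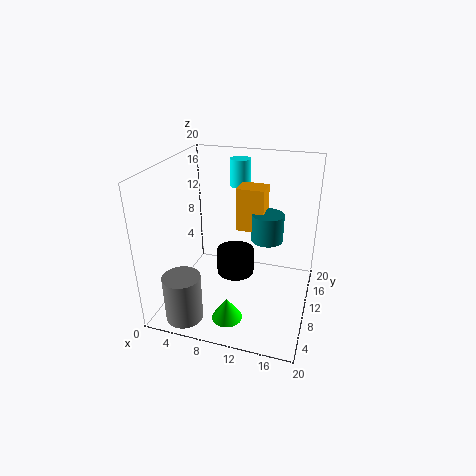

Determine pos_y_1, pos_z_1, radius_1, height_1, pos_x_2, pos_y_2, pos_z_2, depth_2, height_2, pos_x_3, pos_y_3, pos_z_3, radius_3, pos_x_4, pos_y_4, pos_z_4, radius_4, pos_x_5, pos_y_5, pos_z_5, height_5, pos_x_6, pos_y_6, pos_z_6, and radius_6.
pos_y_1 = 16, pos_z_1 = 15.5, radius_1 = 1.5, height_1 = 4, pos_x_2 = 10.5, pos_y_2 = 7.5, pos_z_2 = 12.5, depth_2 = 3, height_2 = 5.5, pos_x_3 = 8, pos_y_3 = 15, pos_z_3 = 1, radius_3 = 3, pos_x_4 = 10.5, pos_y_4 = 3.5, pos_z_4 = 1.5, radius_4 = 2, pos_x_5 = 14.5, pos_y_5 = 8, pos_z_5 = 11.5, height_5 = 3.5, pos_x_6 = 4.5, pos_y_6 = 3, pos_z_6 = 0.5, radius_6 = 2.5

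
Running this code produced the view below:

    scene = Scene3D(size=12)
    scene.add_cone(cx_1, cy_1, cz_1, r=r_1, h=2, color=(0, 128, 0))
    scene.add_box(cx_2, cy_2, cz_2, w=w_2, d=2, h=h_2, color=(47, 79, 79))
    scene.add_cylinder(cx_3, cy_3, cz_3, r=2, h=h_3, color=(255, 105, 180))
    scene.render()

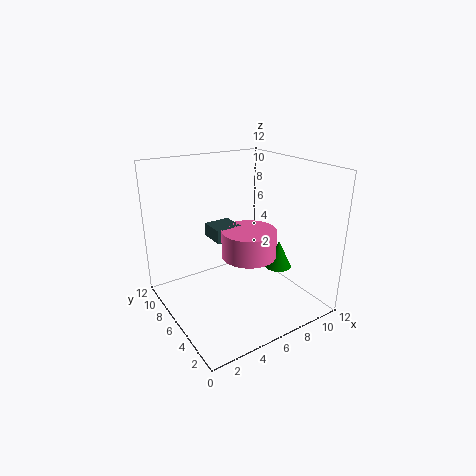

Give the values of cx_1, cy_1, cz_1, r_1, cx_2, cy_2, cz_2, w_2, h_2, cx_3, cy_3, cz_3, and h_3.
cx_1 = 7, cy_1 = 2, cz_1 = 5, r_1 = 1, cx_2 = 3, cy_2 = 4, cz_2 = 7, w_2 = 2, h_2 = 1, cx_3 = 5, cy_3 = 3, cz_3 = 6, h_3 = 2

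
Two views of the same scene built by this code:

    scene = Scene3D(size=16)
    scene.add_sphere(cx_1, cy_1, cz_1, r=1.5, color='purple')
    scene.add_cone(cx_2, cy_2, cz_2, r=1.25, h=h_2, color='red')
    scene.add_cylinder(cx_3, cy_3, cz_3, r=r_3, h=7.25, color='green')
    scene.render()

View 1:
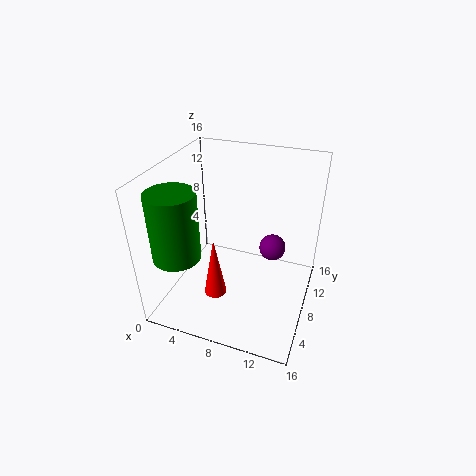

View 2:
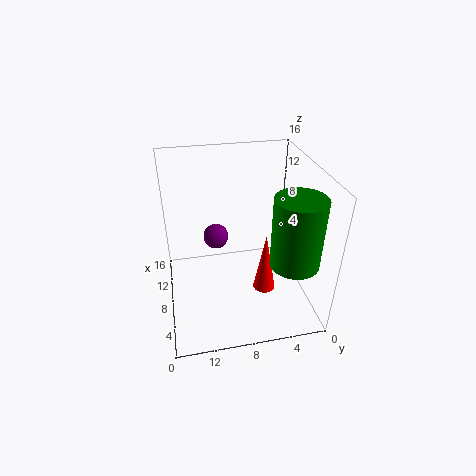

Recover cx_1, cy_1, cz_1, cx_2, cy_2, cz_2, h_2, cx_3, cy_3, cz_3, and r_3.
cx_1 = 11.5
cy_1 = 10
cz_1 = 6.25
cx_2 = 6.25
cy_2 = 5.25
cz_2 = 2
h_2 = 7
cx_3 = 3
cy_3 = 3.25
cz_3 = 7.5
r_3 = 2.5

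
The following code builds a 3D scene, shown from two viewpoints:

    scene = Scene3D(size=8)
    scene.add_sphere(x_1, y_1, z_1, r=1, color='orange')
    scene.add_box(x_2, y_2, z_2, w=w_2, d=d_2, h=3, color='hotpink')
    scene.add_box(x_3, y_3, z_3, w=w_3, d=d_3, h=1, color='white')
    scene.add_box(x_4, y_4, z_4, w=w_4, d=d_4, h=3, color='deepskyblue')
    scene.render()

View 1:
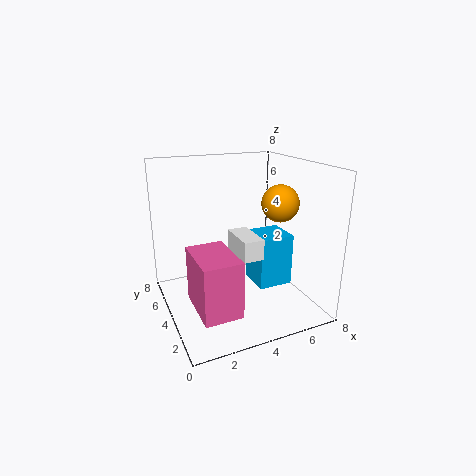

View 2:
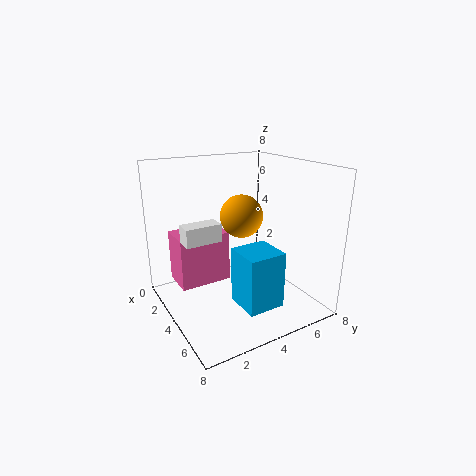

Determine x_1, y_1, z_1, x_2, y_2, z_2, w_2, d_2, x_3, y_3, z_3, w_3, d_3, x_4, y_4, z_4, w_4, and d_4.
x_1 = 6
y_1 = 3
z_1 = 6
x_2 = 1
y_2 = 1
z_2 = 1
w_2 = 2
d_2 = 3
x_3 = 3
y_3 = 1
z_3 = 4
w_3 = 1
d_3 = 2
x_4 = 5
y_4 = 3
z_4 = 1
w_4 = 2
d_4 = 2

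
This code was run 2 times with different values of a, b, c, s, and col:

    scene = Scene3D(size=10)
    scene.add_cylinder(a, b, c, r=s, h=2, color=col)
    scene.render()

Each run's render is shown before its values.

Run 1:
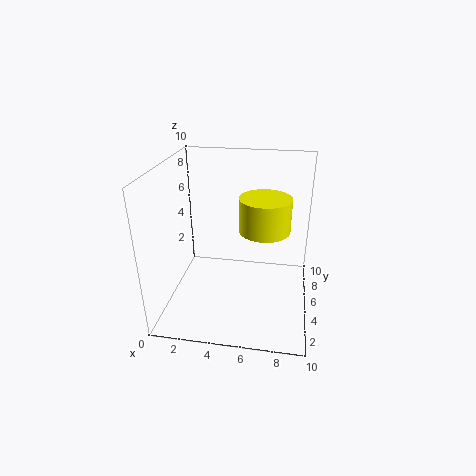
a = 7; b = 2.5; c = 7; s = 1.5; col = 'yellow'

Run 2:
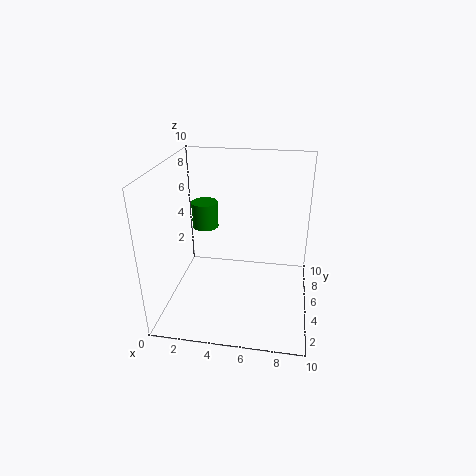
a = 2; b = 7.5; c = 4.5; s = 1; col = 'green'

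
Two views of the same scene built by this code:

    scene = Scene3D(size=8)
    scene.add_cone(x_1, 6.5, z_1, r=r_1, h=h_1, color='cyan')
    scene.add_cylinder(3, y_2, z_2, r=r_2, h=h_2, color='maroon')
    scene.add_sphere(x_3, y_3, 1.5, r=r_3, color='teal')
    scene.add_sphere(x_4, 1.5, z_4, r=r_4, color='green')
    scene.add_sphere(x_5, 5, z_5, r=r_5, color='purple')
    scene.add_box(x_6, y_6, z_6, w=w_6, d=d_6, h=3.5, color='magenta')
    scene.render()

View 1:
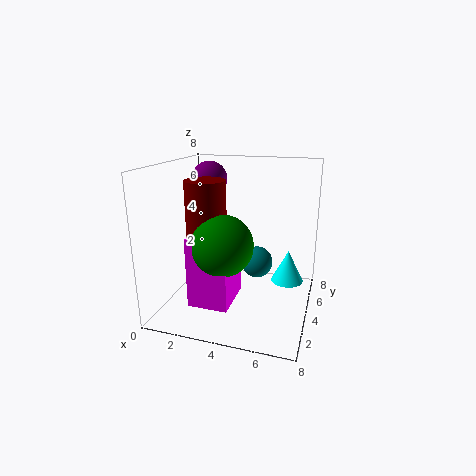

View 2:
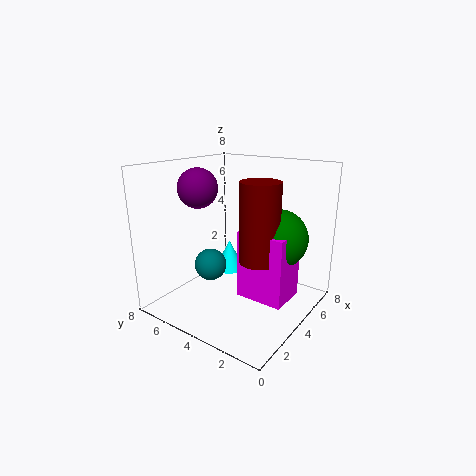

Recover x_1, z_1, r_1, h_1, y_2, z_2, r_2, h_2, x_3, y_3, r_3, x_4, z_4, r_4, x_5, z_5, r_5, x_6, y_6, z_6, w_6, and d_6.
x_1 = 6.5
z_1 = 0.5
r_1 = 1
h_1 = 2
y_2 = 2
z_2 = 3.5
r_2 = 1
h_2 = 4
x_3 = 4.5
y_3 = 6.5
r_3 = 1
x_4 = 4
z_4 = 4.5
r_4 = 1.5
x_5 = 2
z_5 = 7
r_5 = 1
x_6 = 2.5
y_6 = 0.5
z_6 = 1.5
w_6 = 2
d_6 = 2.5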